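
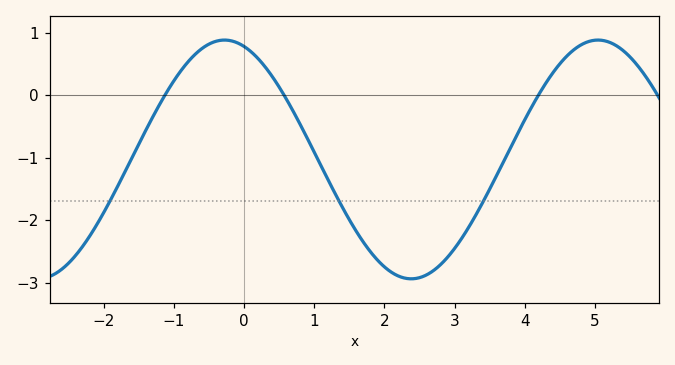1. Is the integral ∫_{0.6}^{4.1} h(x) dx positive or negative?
negative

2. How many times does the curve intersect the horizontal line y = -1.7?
3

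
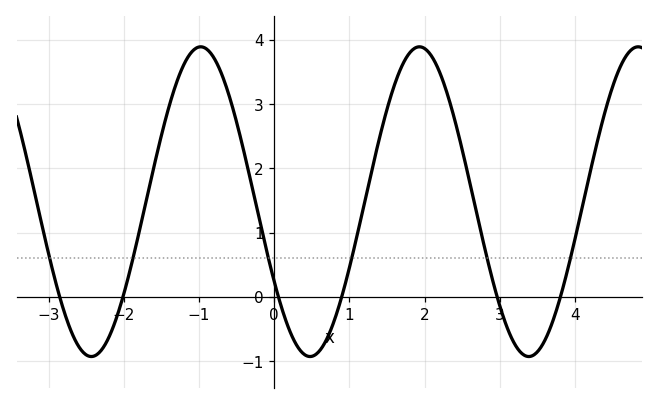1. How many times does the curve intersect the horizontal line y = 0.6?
6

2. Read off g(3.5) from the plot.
-0.858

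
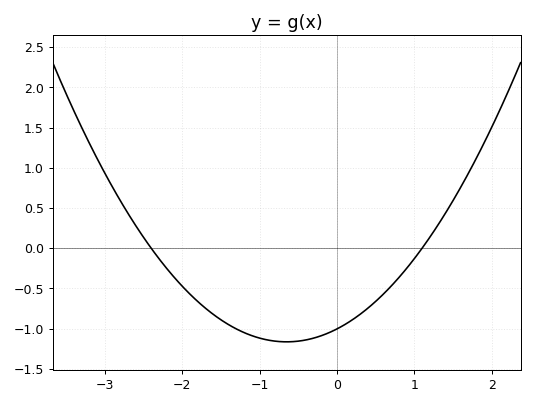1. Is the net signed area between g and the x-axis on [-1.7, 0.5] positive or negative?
negative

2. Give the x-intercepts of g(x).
-2.4, 1.1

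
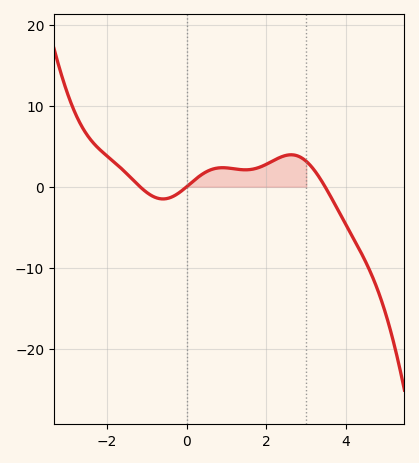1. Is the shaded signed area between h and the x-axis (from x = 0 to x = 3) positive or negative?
positive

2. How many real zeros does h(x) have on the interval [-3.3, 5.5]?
3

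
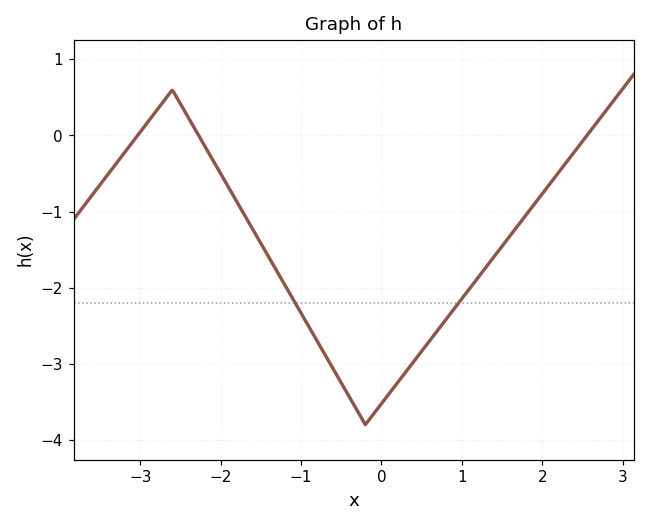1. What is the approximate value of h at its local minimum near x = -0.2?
-3.8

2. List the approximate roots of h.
-3, -2.3, 2.6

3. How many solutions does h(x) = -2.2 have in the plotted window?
2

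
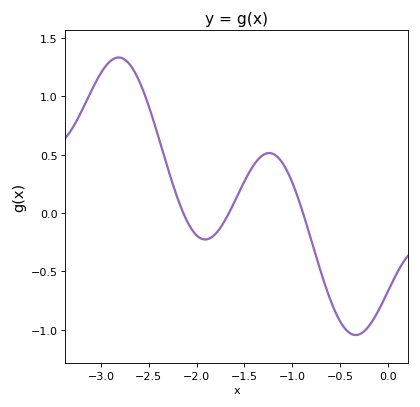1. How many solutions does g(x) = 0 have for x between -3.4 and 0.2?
3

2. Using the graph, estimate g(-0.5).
-0.95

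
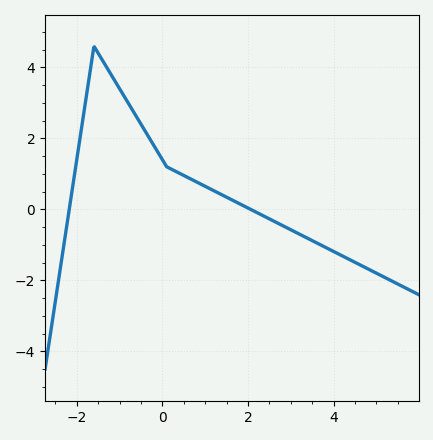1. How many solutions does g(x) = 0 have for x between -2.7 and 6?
2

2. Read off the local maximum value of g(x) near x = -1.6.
4.6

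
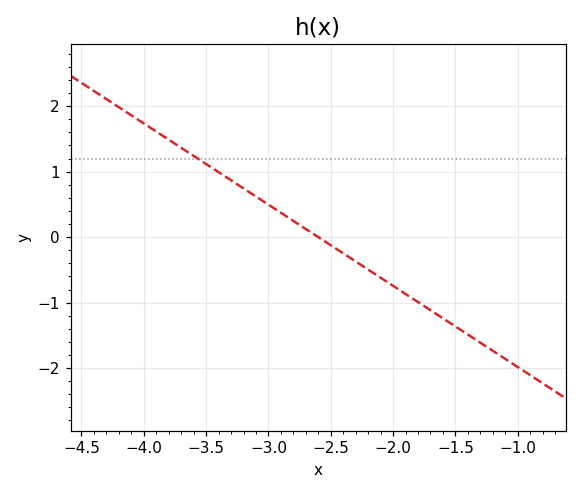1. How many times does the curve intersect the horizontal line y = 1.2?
1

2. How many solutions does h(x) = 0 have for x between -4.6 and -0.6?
1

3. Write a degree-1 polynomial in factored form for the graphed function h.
y = -1.24(x + 2.6)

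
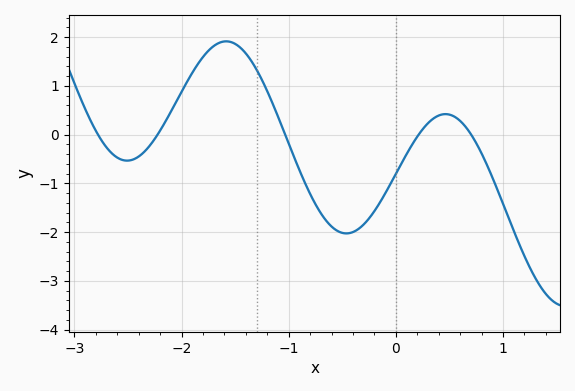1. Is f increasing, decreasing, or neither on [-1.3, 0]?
neither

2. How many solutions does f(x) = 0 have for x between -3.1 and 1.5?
5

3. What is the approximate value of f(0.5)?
0.411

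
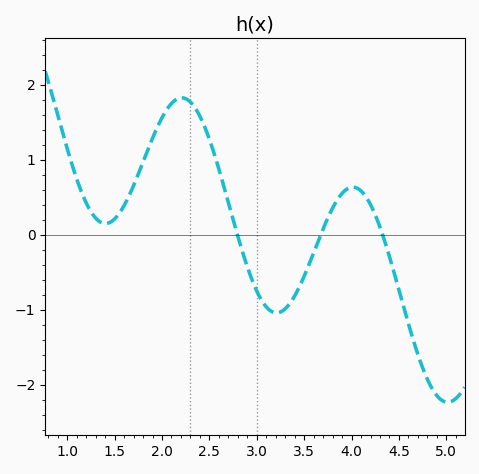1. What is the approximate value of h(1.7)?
0.7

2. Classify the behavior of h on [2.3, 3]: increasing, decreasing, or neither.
decreasing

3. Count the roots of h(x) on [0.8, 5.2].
3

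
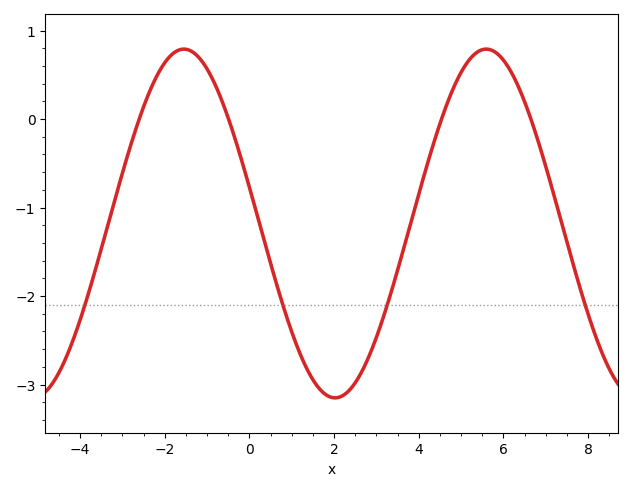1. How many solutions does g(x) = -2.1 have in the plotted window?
4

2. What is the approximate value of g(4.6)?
0.084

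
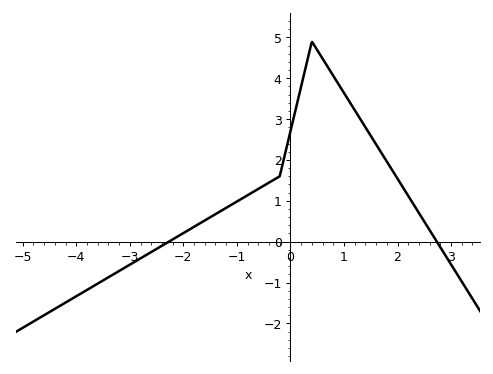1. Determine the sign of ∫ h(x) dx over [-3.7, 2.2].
positive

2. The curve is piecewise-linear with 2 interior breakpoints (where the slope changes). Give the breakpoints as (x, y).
(-0.2, 1.6); (0.4, 4.9)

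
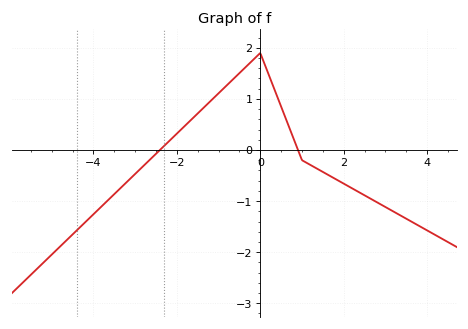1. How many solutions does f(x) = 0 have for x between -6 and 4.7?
2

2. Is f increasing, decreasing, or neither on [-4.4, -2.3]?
increasing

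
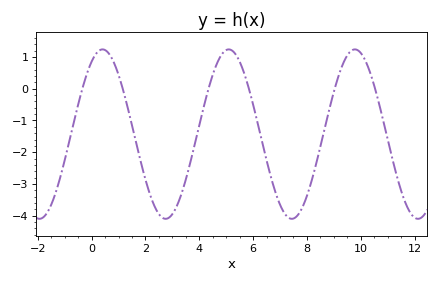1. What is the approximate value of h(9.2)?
0.468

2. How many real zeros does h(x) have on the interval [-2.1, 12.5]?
6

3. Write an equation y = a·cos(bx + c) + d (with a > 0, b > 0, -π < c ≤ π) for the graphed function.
y = 2.67cos(1.34x - 0.542) - 1.43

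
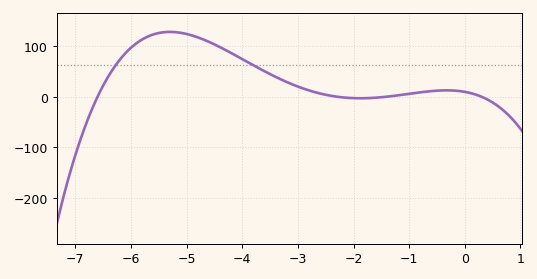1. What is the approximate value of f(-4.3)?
90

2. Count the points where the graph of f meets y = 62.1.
2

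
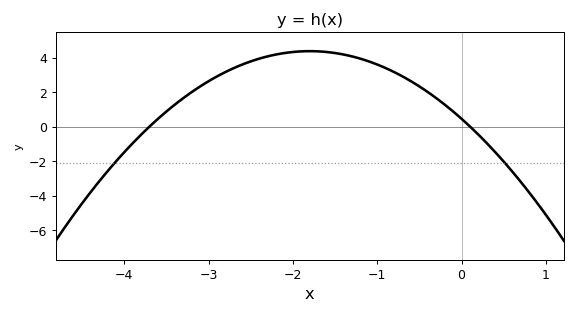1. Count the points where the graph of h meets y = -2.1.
2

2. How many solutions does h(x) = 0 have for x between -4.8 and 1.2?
2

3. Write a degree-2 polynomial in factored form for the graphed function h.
y = -1.21(x + 3.7)(x - 0.1)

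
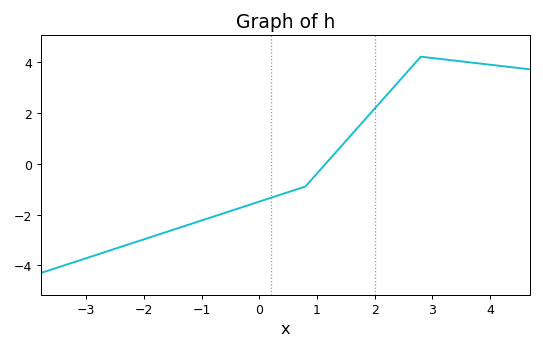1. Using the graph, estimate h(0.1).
-1.4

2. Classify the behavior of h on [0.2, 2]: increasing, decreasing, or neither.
increasing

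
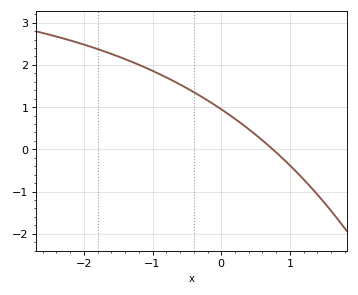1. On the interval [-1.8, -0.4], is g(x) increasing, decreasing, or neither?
decreasing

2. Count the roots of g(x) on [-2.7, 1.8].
1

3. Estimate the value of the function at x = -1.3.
2.1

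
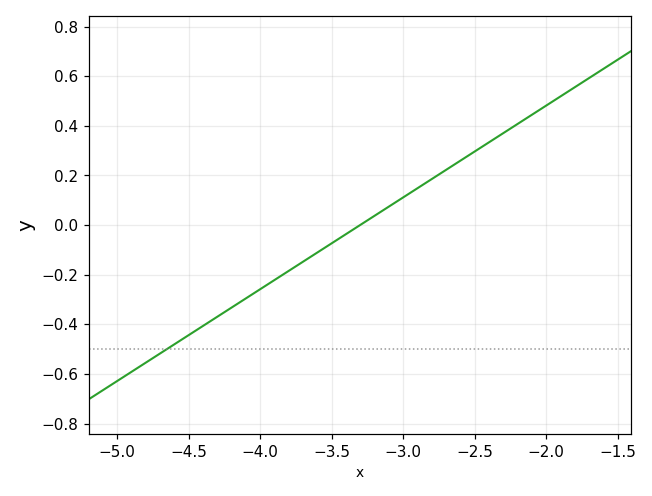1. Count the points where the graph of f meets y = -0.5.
1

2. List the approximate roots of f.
-3.3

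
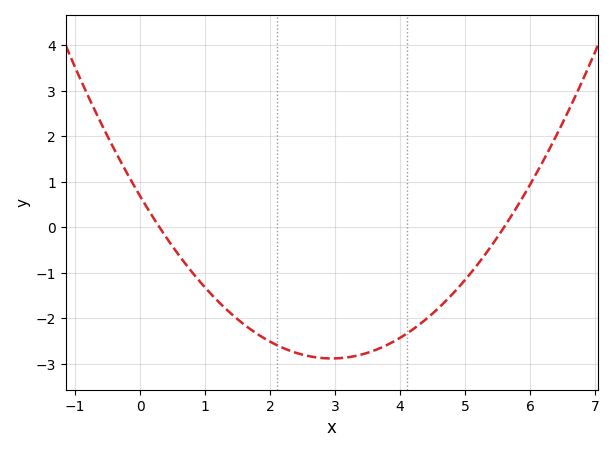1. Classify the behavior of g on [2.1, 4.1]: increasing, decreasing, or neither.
neither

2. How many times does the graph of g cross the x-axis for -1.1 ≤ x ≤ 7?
2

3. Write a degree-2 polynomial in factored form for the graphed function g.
y = 0.41(x - 0.3)(x - 5.6)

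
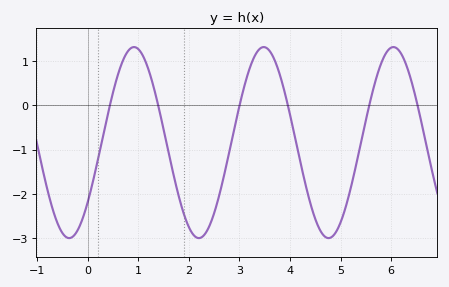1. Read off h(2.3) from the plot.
-2.93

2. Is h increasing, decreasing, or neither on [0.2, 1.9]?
neither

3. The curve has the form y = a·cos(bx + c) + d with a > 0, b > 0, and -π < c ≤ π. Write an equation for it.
y = 2.16cos(2.45x - 2.24) - 0.84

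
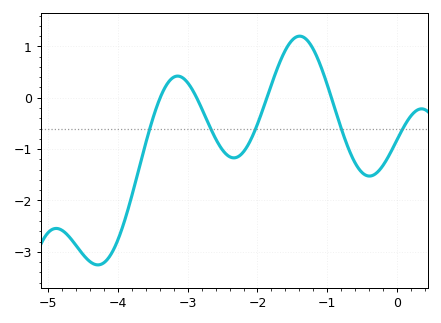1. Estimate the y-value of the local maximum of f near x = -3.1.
0.422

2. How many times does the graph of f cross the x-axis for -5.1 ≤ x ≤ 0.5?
4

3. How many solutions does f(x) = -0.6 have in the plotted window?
5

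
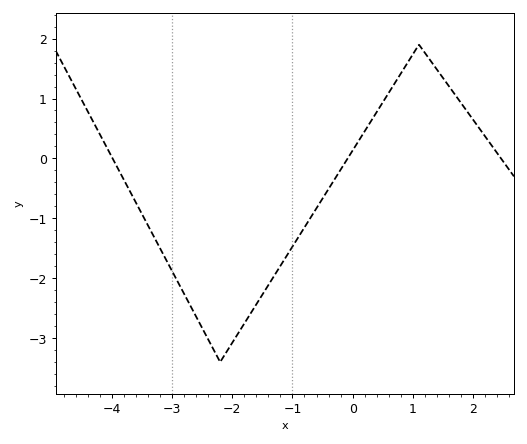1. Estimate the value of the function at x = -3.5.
-0.9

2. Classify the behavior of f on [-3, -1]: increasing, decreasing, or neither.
neither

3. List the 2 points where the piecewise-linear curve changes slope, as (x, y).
(-2.2, -3.4); (1.1, 1.9)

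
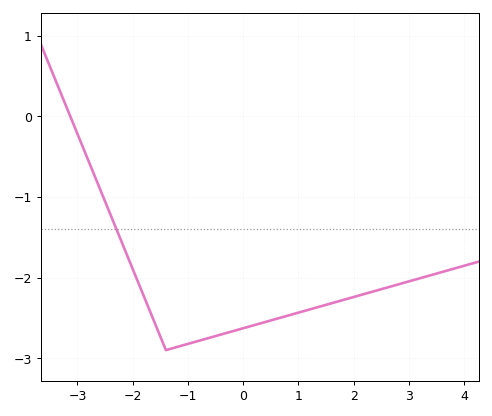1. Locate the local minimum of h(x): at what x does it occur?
-1.4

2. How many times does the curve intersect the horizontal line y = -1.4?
1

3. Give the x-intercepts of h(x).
-3.13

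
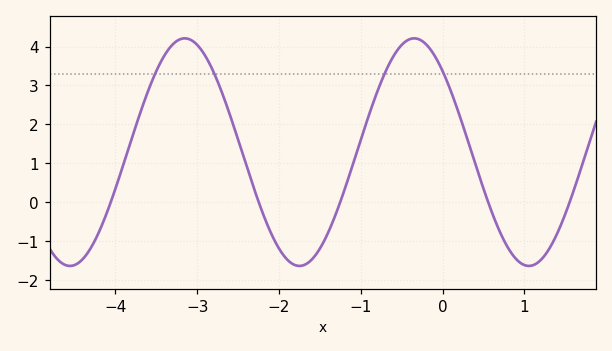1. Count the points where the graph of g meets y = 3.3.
4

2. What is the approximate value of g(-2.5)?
1.6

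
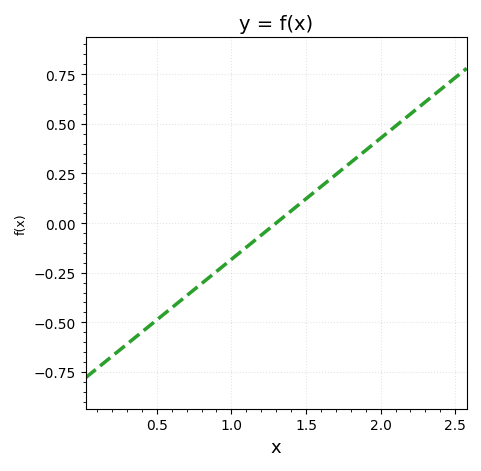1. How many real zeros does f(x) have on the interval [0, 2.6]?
1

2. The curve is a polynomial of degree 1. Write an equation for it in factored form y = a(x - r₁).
y = 0.61(x - 1.3)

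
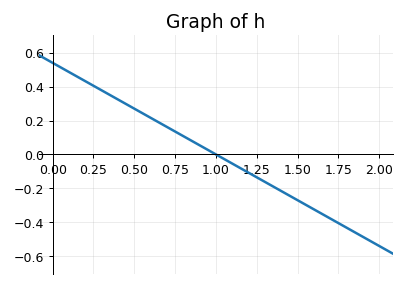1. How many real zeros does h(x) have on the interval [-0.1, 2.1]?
1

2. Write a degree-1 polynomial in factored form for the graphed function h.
y = -0.54(x - 1)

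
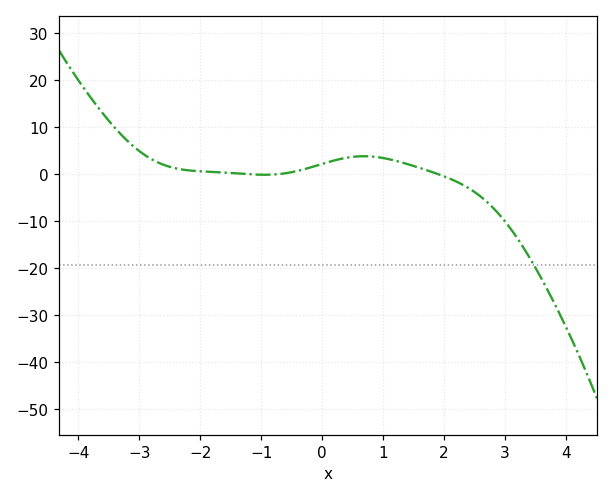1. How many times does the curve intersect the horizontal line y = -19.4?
1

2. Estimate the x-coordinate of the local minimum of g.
-0.953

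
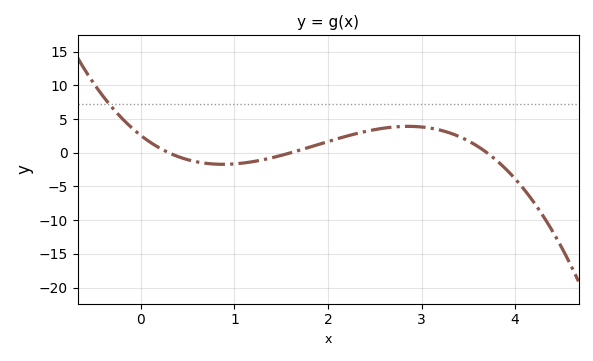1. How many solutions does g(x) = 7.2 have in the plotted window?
1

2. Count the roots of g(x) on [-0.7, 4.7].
3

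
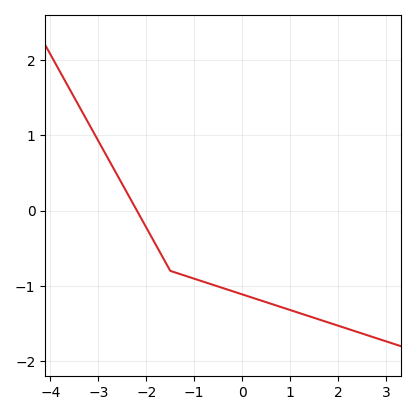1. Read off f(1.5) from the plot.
-1.42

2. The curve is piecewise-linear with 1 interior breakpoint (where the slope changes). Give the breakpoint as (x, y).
(-1.5, -0.8)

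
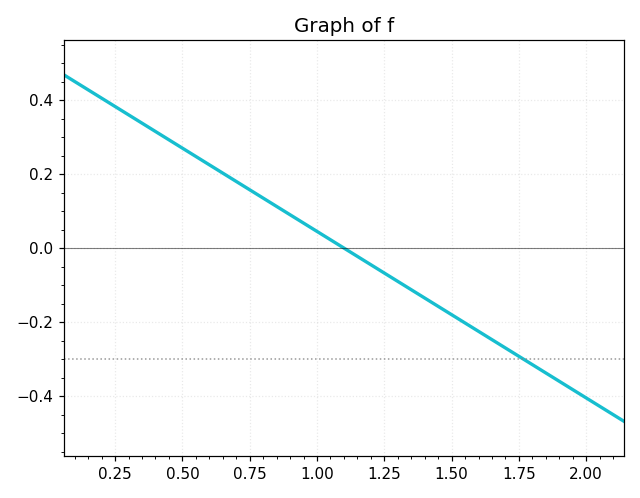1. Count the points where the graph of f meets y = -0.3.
1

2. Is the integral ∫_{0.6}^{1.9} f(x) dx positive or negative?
negative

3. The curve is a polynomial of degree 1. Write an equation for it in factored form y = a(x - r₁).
y = -0.45(x - 1.1)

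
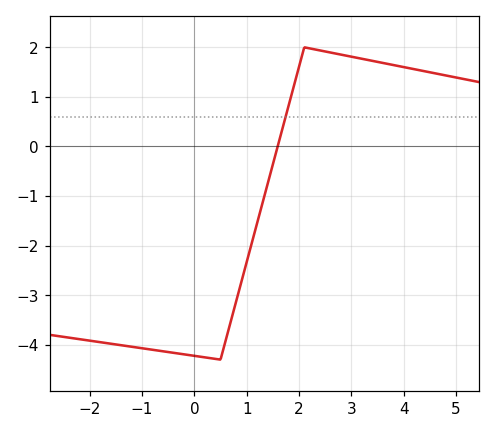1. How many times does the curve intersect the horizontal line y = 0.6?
1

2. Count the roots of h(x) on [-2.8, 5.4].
1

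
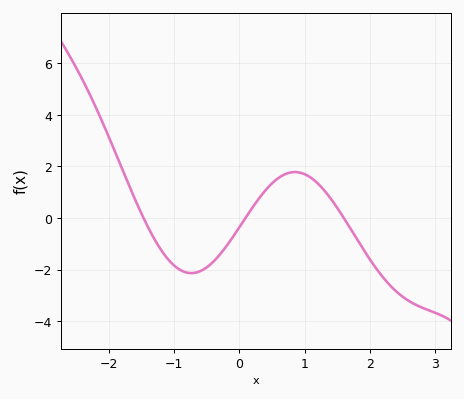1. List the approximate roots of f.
-1.47, 0.092, 1.6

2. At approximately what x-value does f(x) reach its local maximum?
0.851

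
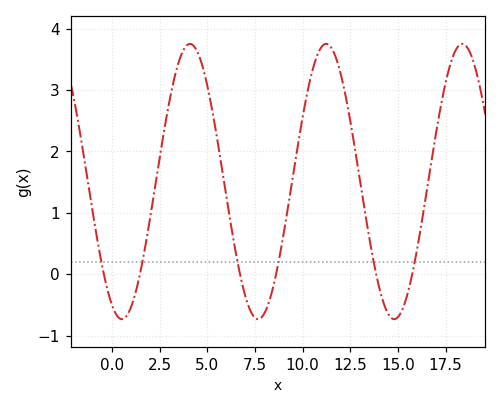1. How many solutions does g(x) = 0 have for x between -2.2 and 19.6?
6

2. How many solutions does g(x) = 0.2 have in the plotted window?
6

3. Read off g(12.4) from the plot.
2.67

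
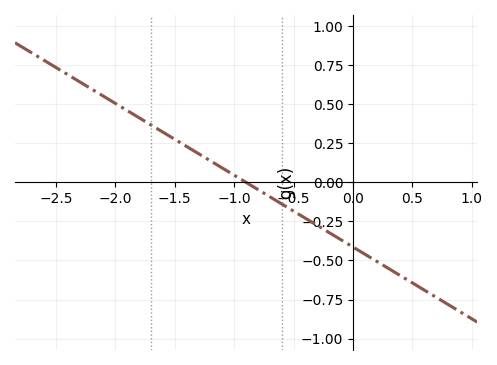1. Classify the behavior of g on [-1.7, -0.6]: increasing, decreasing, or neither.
decreasing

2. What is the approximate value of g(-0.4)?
-0.23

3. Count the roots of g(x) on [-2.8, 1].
1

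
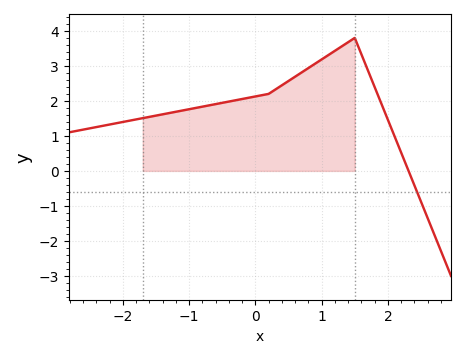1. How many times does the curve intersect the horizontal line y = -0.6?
1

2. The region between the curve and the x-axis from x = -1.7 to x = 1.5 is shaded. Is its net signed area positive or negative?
positive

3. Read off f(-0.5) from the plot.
1.9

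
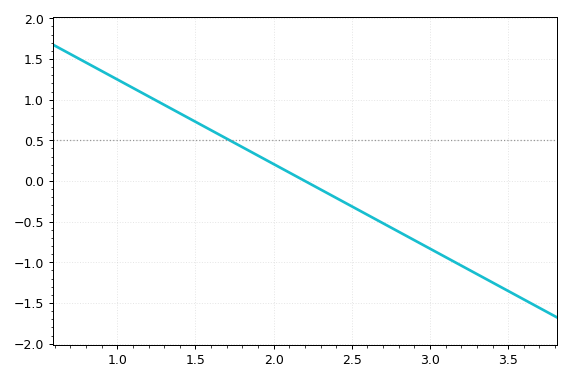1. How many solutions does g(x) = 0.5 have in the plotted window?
1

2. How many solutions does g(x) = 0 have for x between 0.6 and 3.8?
1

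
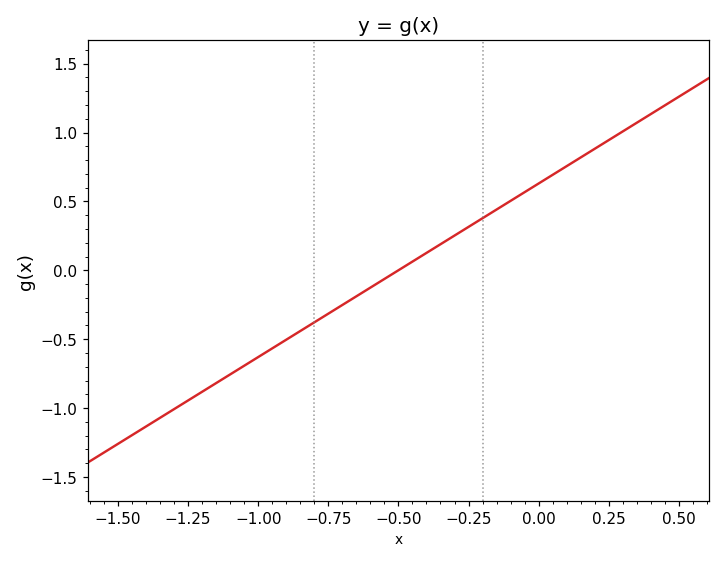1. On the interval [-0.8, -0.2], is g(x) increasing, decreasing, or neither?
increasing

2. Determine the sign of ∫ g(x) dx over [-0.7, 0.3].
positive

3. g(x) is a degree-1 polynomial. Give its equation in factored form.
y = 1.26(x + 0.5)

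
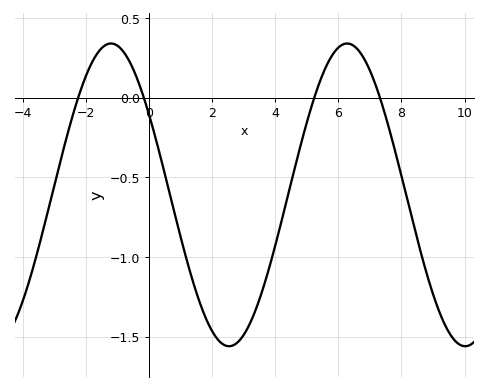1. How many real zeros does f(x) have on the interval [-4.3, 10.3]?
4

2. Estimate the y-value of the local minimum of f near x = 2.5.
-1.56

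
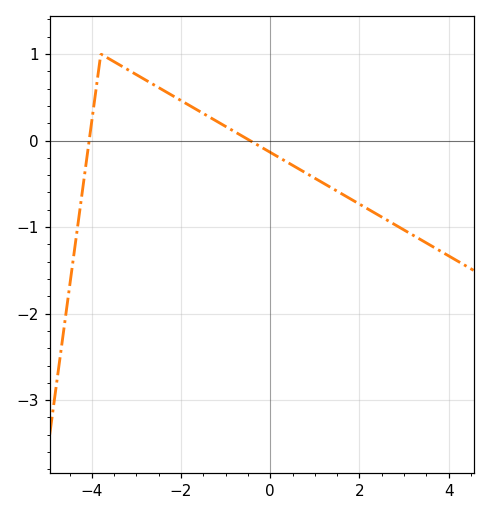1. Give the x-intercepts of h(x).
-4, -0.4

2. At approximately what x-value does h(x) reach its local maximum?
-3.8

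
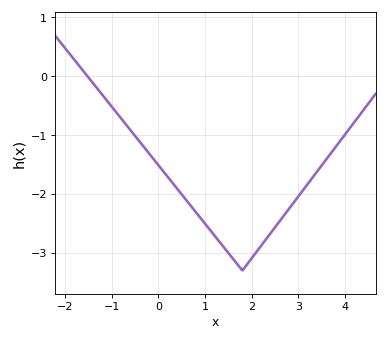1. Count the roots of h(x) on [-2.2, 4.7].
1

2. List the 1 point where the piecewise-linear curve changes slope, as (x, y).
(1.8, -3.3)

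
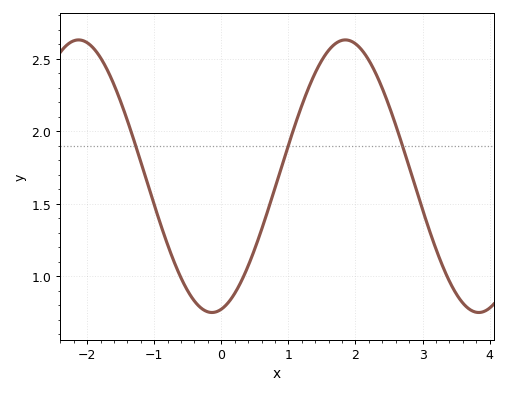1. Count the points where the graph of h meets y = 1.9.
3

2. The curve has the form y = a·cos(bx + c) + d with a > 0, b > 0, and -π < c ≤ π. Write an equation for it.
y = 0.94cos(1.58x - 2.92) + 1.69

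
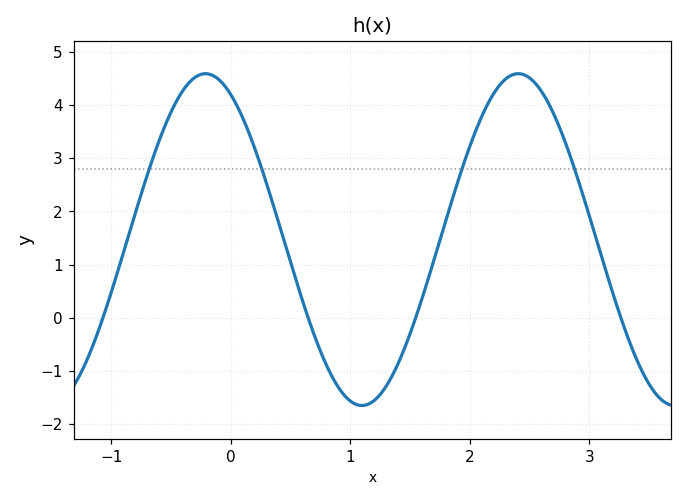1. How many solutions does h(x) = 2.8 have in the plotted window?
4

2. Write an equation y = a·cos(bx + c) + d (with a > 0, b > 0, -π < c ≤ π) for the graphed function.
y = 3.12cos(2.4x + 0.51) + 1.47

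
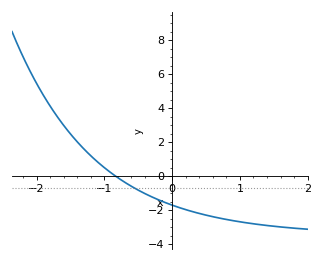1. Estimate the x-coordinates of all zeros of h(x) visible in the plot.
-0.8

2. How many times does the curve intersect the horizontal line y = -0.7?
1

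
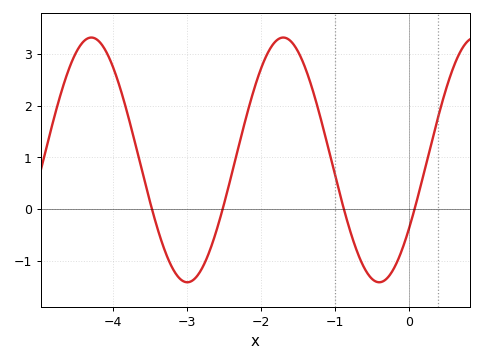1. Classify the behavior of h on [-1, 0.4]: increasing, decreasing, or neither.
neither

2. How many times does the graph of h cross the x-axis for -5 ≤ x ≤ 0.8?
4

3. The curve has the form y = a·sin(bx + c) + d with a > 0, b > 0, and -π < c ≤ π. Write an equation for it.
y = 2.37sin(2.42x - 0.6) + 0.95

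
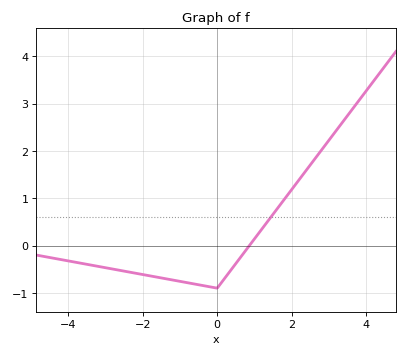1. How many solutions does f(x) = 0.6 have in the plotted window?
1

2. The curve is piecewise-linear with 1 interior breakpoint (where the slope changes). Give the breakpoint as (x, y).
(0, -0.9)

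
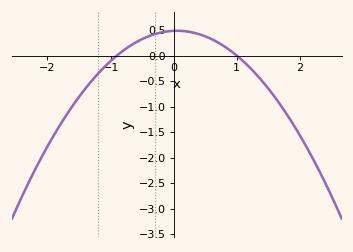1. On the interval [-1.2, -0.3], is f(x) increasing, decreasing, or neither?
increasing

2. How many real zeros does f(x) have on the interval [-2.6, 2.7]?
2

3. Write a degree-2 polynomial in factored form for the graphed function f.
y = -0.54(x + 0.9)(x - 1)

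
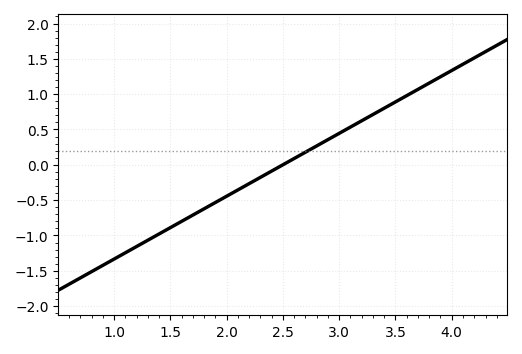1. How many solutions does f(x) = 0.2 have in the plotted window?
1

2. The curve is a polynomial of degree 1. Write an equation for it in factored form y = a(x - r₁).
y = 0.89(x - 2.5)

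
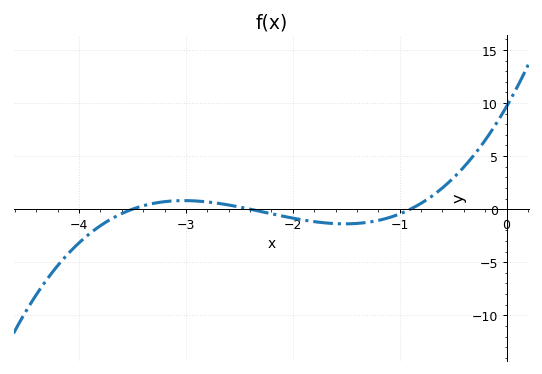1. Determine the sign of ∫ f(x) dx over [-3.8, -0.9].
negative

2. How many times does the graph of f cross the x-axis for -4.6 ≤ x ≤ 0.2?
3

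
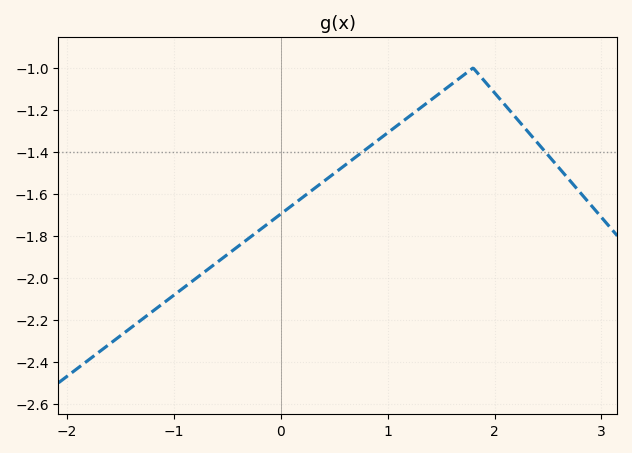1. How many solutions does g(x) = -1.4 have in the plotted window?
2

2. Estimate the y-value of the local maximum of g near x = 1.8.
-1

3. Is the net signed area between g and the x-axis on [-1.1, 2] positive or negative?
negative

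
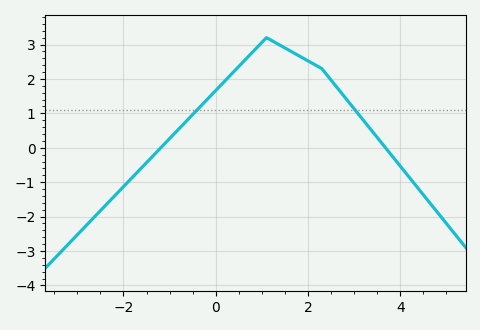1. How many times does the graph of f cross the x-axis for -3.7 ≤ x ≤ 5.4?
2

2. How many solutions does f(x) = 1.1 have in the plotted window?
2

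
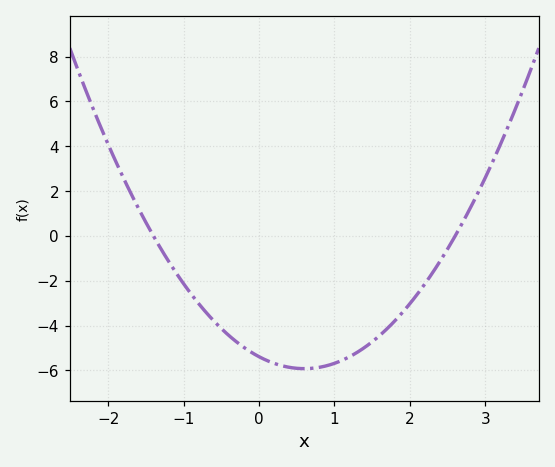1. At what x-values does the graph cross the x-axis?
-1.4, 2.6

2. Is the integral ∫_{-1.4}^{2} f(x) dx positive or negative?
negative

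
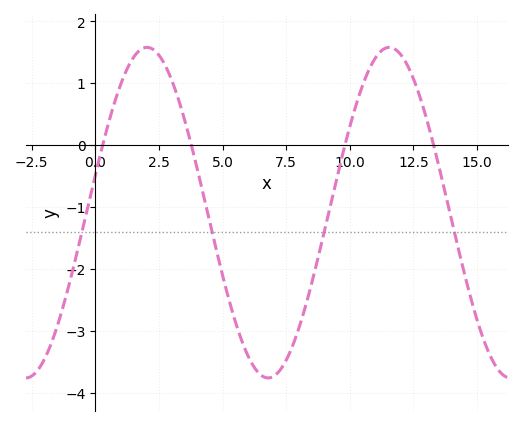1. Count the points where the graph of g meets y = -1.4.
4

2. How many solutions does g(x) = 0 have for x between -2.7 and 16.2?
4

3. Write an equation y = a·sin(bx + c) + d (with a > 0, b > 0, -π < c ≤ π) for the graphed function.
y = 2.67sin(0.66x + 0.23) - 1.09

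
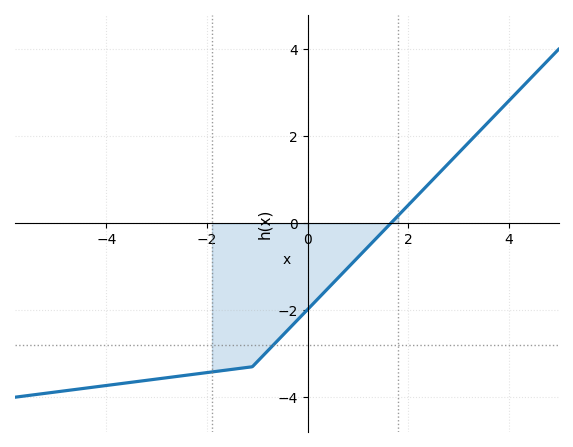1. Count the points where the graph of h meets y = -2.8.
1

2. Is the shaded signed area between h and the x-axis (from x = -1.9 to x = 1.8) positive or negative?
negative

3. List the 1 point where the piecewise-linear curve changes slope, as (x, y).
(-1.1, -3.3)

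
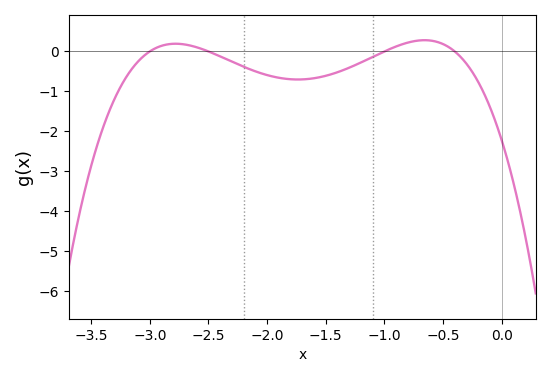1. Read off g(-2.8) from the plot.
0.2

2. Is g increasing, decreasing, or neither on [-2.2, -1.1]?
neither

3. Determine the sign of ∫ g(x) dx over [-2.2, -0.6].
negative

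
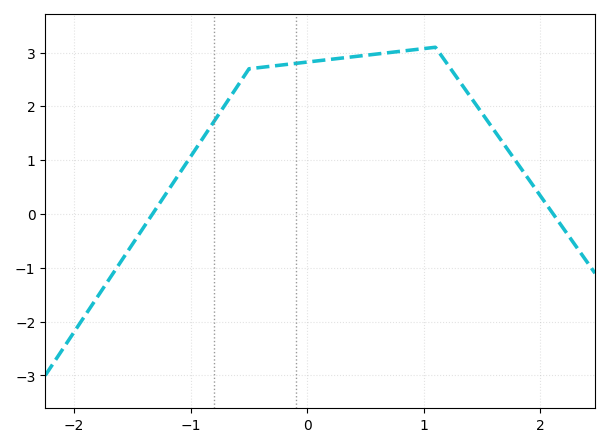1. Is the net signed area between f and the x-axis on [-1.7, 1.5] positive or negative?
positive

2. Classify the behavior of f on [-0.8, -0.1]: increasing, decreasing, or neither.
increasing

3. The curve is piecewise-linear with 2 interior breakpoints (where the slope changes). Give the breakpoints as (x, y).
(-0.5, 2.7); (1.1, 3.1)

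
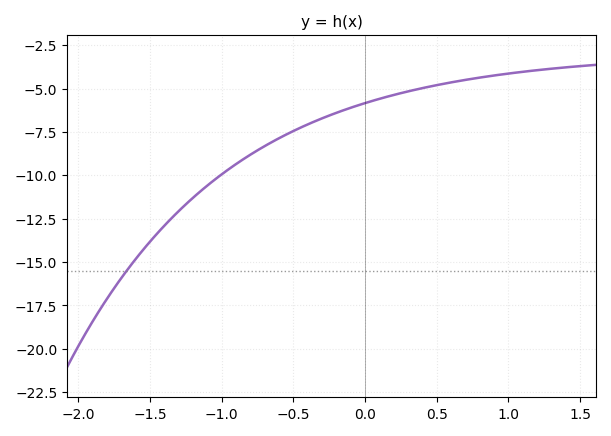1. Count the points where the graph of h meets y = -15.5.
1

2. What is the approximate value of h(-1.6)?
-14.8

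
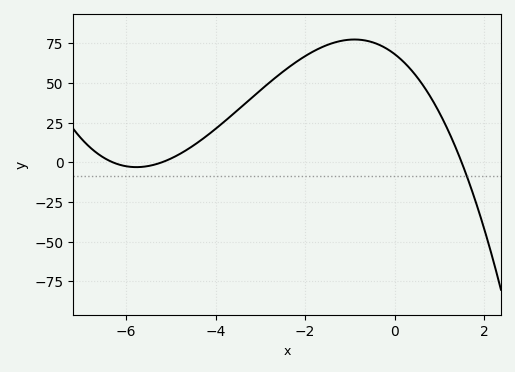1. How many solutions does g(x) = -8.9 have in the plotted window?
1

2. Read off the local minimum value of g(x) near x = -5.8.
-3.05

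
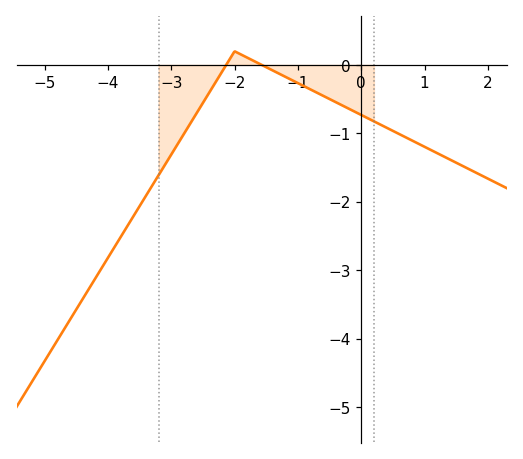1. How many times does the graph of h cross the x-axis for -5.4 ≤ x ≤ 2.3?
2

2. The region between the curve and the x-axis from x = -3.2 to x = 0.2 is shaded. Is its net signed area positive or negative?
negative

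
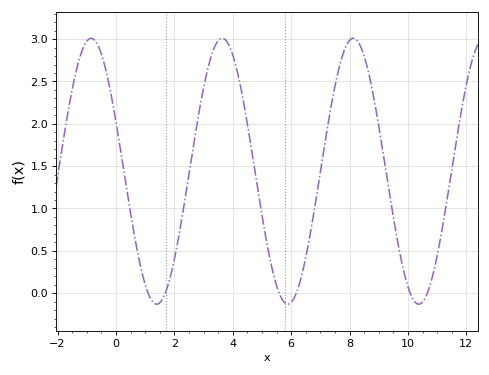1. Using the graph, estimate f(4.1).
2.7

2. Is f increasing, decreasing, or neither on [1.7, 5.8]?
neither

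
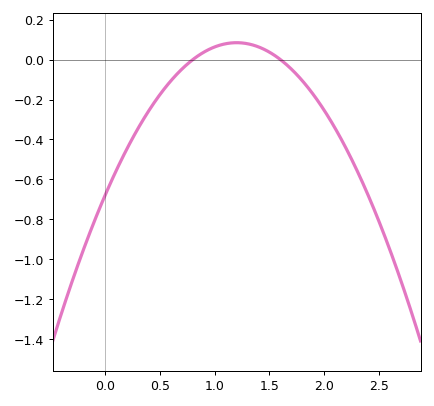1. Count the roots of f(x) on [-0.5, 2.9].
2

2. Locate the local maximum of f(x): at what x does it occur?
1.2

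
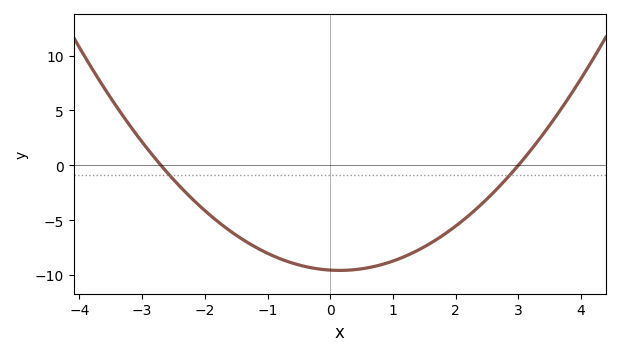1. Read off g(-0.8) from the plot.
-8.52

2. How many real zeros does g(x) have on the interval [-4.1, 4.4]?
2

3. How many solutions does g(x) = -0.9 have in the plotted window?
2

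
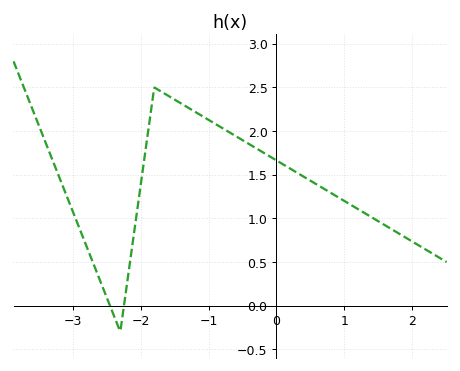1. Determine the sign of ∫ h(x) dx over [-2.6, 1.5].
positive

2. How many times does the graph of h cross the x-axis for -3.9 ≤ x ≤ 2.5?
2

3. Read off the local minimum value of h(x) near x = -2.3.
-0.298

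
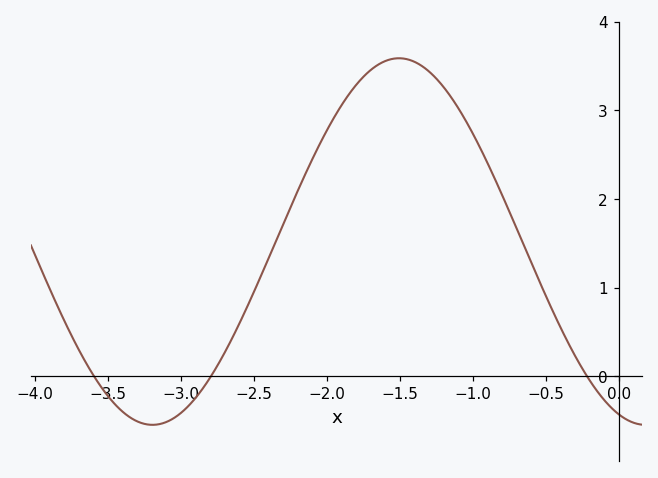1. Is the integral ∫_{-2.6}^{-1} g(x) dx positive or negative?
positive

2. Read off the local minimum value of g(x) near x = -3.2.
-0.55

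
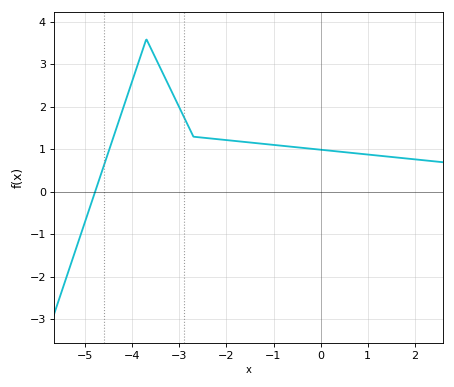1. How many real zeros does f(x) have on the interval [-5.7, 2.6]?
1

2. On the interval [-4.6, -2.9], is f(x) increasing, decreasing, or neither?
neither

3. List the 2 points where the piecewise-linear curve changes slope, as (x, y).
(-3.7, 3.6); (-2.7, 1.3)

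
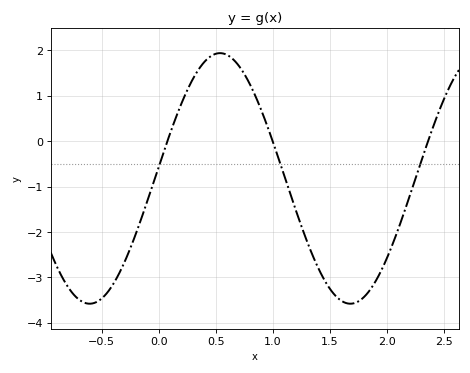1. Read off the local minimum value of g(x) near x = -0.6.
-3.58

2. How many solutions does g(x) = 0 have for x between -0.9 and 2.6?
3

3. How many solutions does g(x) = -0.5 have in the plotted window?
3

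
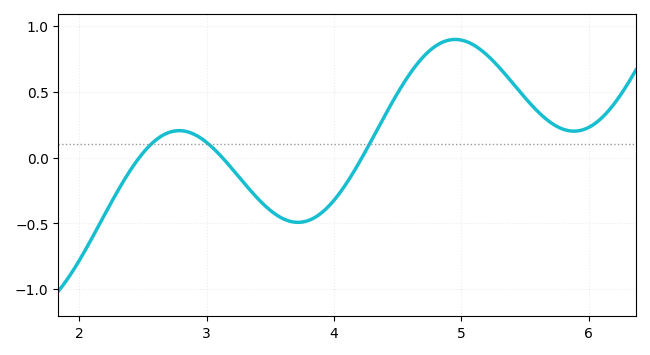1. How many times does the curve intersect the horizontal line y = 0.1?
3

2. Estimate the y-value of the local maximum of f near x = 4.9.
0.9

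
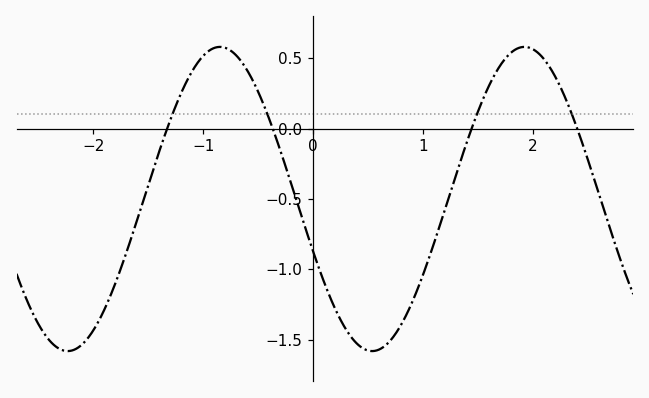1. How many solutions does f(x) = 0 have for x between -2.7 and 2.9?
4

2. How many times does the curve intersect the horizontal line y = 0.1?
4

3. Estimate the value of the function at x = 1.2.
-0.571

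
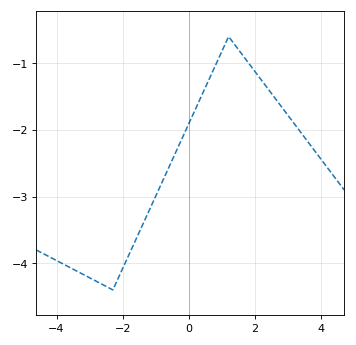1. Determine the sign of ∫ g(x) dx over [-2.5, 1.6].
negative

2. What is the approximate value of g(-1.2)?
-3.21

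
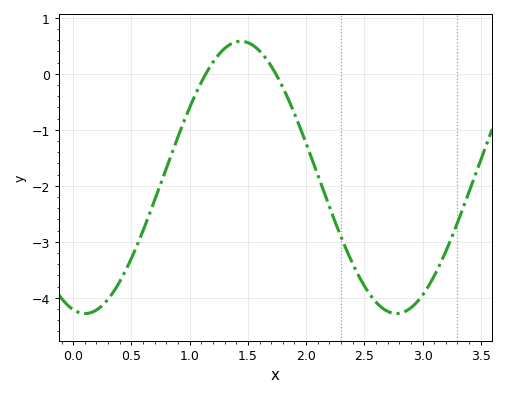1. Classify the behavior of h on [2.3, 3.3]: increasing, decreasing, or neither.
neither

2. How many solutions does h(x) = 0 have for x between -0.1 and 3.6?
2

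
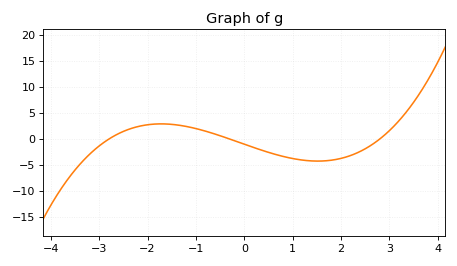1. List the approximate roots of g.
-2.8, -0.4, 2.8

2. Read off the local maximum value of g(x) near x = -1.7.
3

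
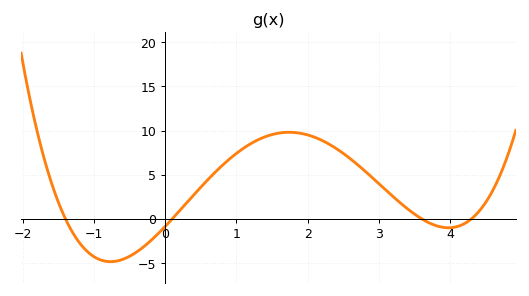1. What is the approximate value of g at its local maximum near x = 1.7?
9.81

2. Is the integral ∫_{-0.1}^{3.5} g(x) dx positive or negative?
positive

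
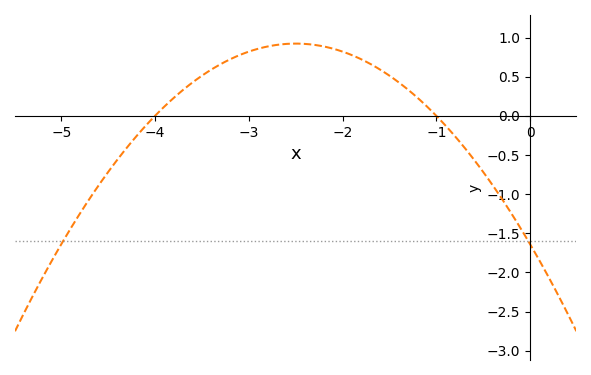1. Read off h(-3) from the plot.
0.82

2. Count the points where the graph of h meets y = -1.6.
2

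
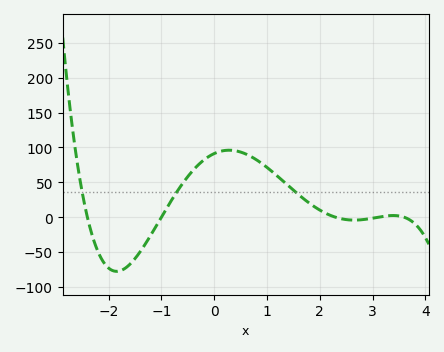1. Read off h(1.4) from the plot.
45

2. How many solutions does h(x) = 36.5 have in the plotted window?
3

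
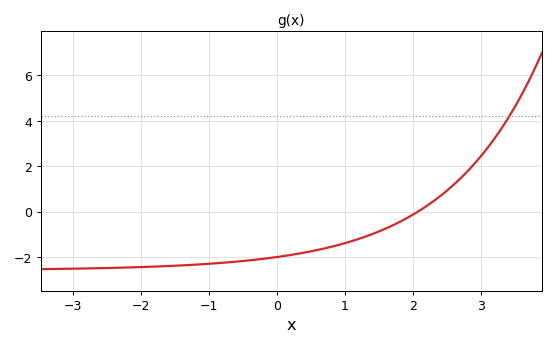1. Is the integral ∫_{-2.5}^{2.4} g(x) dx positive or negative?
negative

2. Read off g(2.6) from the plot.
1.2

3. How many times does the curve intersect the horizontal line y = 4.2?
1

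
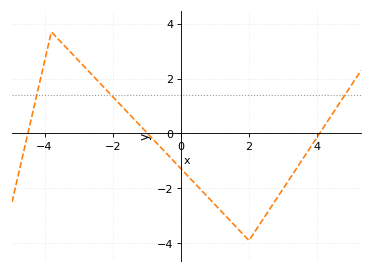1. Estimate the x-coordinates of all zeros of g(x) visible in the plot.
-4.4, -1, 4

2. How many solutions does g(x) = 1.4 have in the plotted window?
3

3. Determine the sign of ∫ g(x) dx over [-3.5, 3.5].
negative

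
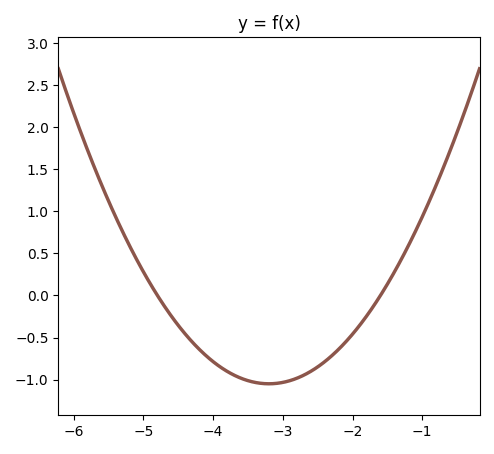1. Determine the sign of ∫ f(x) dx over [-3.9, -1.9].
negative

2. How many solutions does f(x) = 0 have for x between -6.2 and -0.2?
2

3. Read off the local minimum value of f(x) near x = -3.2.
-1.05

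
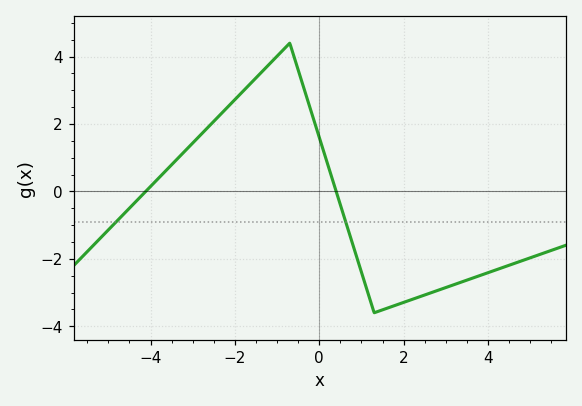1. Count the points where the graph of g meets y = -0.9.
2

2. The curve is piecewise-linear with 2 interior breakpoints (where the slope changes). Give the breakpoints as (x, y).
(-0.7, 4.4); (1.3, -3.6)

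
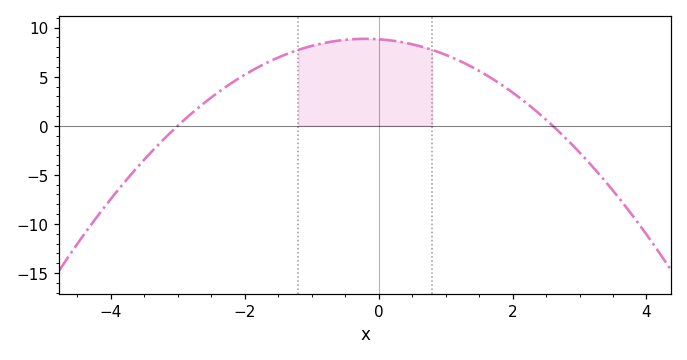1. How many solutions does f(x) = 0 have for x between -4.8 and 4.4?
2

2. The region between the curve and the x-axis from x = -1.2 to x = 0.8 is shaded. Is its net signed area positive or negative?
positive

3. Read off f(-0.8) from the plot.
8.45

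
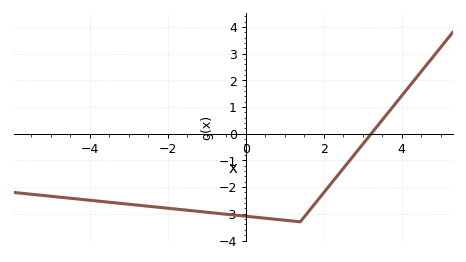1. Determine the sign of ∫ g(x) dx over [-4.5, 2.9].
negative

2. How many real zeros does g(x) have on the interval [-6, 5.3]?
1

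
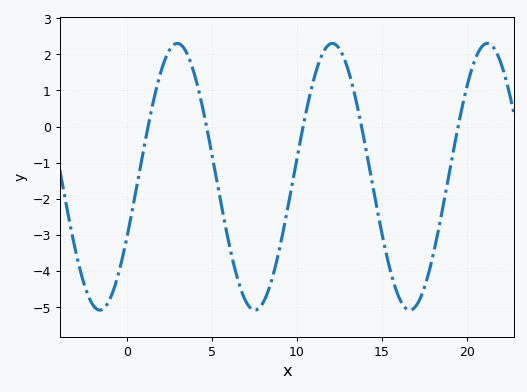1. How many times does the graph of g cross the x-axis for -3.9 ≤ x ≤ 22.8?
5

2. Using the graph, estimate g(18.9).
-1.42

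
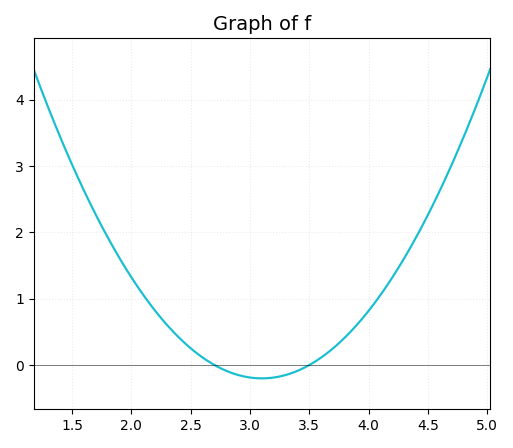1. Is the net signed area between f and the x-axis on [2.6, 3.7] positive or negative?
negative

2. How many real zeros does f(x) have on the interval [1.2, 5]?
2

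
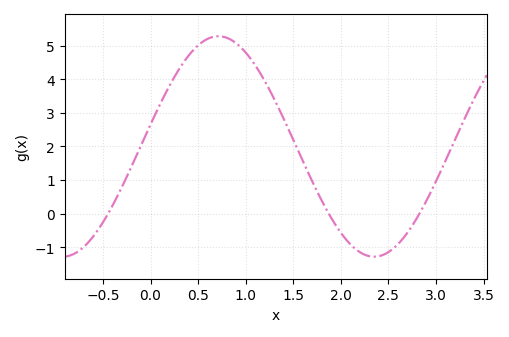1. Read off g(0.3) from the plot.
4.3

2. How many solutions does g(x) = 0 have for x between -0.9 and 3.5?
3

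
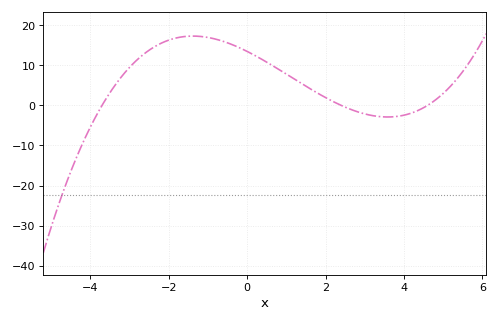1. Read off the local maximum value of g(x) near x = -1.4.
17.3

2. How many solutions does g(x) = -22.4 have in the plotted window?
1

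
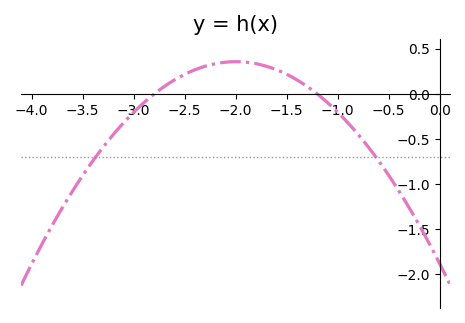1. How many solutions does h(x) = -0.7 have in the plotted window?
2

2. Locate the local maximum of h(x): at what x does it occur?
-2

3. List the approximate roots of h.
-2.8, -1.2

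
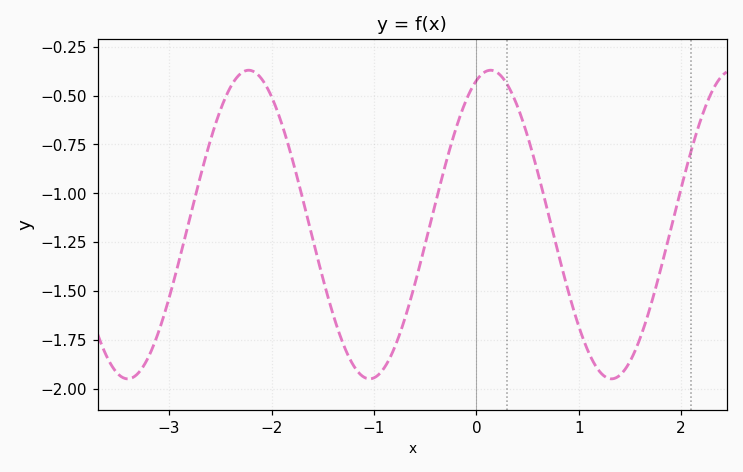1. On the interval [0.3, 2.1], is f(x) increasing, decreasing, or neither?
neither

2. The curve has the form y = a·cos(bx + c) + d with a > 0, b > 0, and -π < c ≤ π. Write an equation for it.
y = 0.79cos(2.66x - 0.37) - 1.16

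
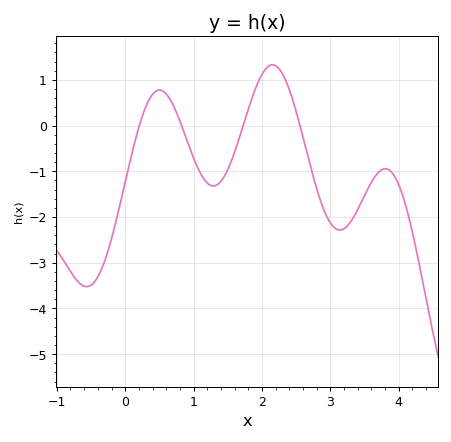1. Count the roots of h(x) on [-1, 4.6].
4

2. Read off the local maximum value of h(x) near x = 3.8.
-0.9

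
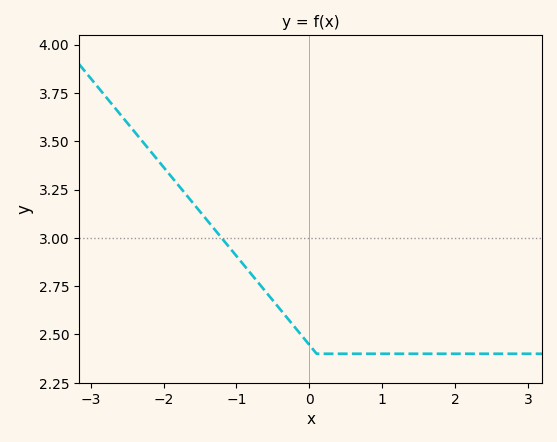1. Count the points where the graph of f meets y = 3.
1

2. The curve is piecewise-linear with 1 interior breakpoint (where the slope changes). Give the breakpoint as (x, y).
(0.1, 2.4)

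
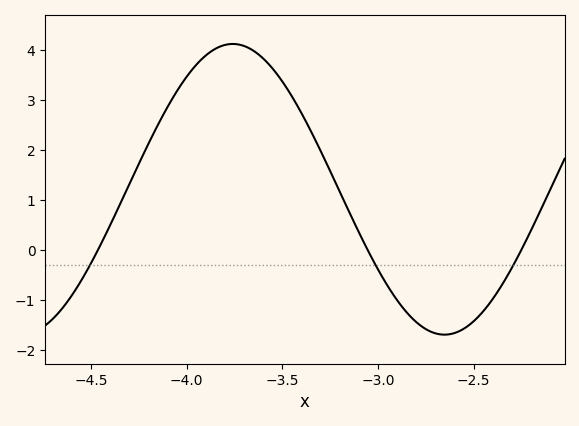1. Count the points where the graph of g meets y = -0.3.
3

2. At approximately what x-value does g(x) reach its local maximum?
-3.76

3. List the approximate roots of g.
-4.46, -3.05, -2.25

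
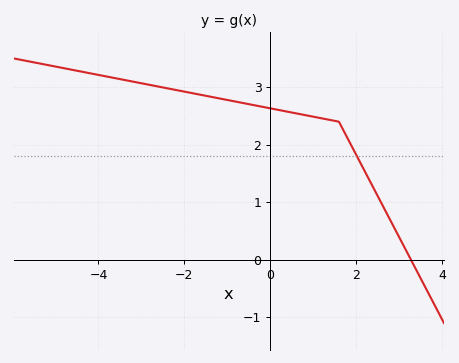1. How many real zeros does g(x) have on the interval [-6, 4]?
1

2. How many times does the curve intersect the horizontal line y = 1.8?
1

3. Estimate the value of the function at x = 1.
2.49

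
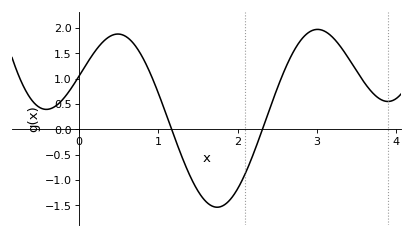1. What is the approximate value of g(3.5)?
1.15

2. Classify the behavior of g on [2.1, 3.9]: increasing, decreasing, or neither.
neither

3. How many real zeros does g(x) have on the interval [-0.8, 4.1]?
2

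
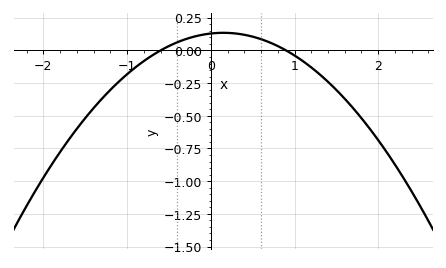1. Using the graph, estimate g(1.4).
-0.24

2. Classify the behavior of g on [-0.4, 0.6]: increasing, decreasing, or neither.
neither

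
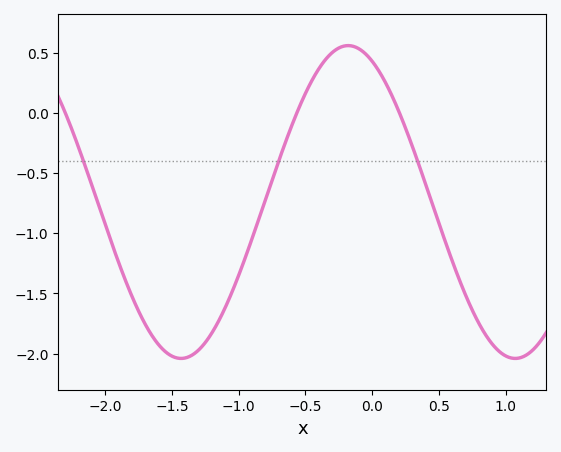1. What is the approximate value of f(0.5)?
-0.915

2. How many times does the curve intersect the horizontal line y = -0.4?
3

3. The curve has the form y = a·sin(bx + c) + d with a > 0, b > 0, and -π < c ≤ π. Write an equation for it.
y = 1.3sin(2.51x + 2.02) - 0.74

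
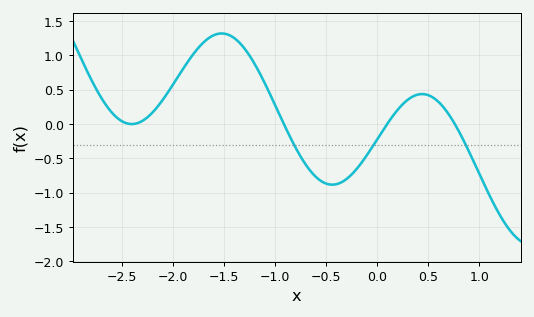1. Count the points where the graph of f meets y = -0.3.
3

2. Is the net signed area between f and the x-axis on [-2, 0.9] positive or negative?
positive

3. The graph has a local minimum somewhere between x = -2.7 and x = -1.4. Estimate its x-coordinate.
-2.4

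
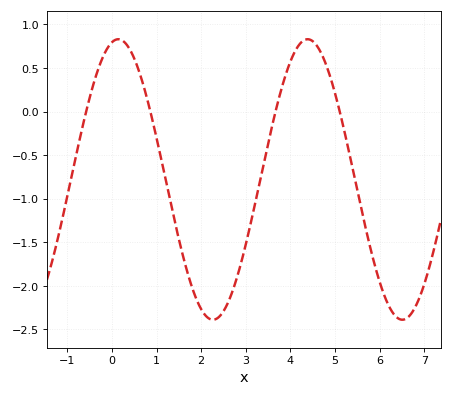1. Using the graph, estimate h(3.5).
-0.371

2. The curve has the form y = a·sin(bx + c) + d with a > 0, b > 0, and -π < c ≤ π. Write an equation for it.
y = 1.61sin(1.48x + 1.36) - 0.78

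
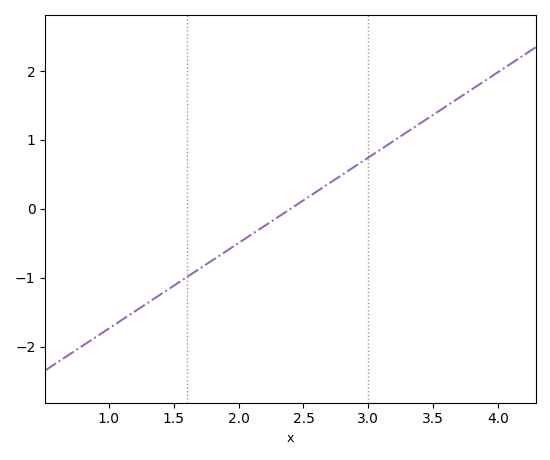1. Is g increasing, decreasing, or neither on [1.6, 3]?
increasing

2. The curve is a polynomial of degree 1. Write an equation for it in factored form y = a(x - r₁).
y = 1.24(x - 2.4)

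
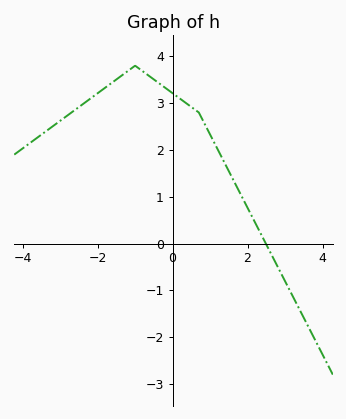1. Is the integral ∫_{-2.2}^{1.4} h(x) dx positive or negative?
positive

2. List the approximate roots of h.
2.49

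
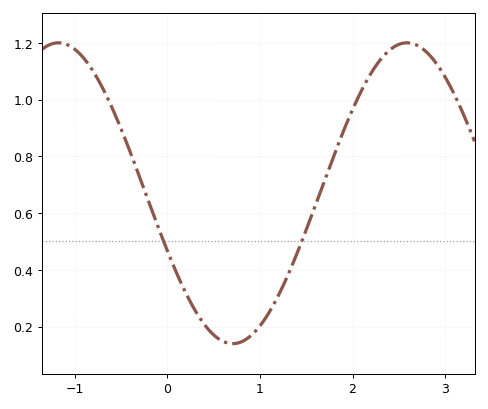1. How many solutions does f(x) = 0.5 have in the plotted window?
2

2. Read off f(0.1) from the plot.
0.38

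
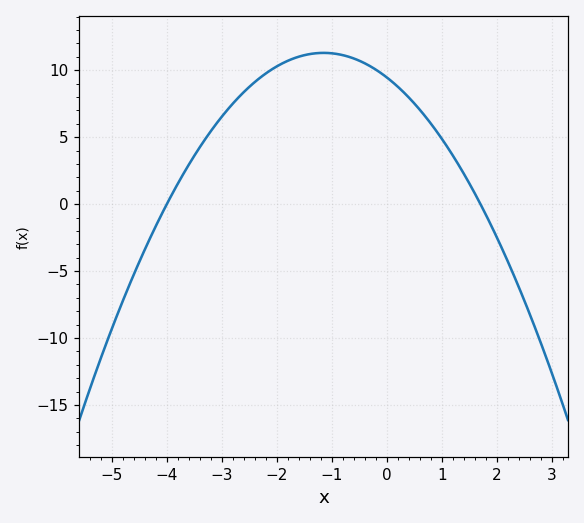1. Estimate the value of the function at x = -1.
11.5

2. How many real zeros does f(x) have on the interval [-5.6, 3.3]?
2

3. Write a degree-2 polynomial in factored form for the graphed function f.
y = -1.39(x + 4)(x - 1.7)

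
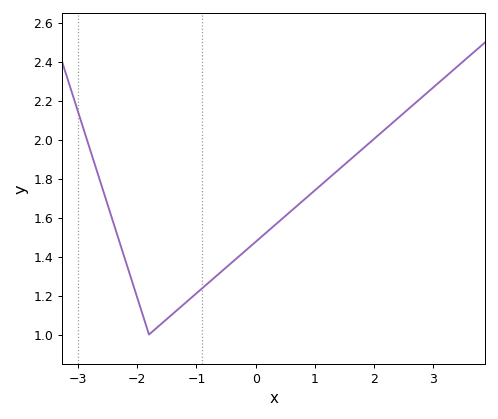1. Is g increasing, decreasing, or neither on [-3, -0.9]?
neither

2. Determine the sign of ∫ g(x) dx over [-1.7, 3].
positive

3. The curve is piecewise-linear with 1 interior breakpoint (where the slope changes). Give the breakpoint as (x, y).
(-1.8, 1)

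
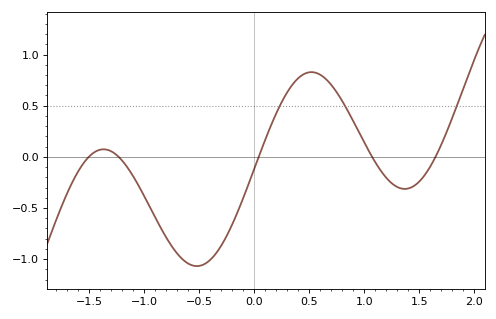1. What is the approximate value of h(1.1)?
-0.05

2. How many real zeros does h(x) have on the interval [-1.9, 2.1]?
5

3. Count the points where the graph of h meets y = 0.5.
3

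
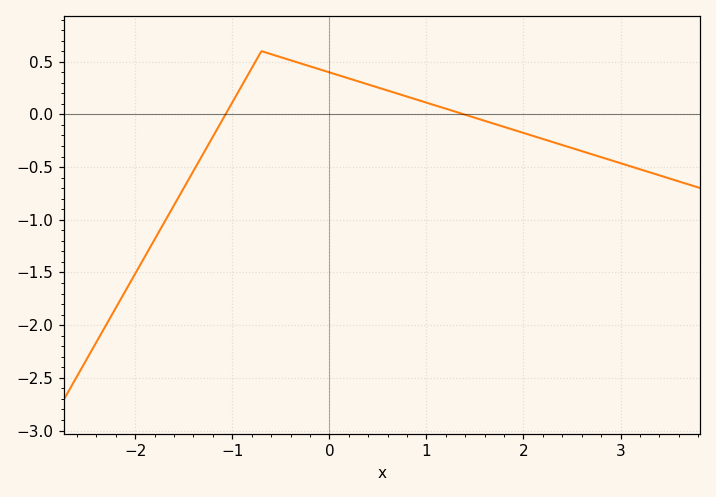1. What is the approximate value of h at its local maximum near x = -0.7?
0.6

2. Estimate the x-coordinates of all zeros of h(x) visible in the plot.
-1.1, 1.4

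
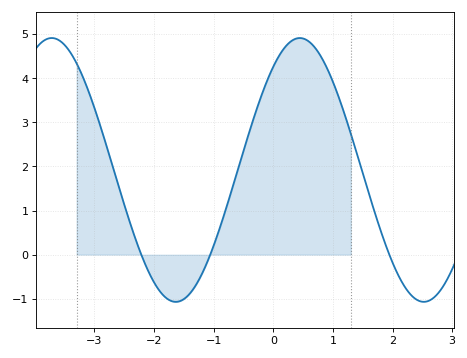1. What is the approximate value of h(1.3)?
2.74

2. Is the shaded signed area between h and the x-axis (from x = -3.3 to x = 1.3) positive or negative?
positive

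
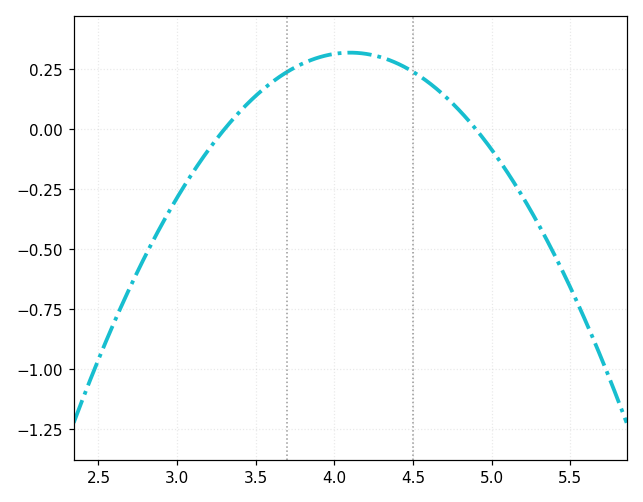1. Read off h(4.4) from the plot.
0.28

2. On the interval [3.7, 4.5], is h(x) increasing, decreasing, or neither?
neither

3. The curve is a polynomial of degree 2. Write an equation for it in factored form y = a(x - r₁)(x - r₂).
y = -0.5(x - 3.3)(x - 4.9)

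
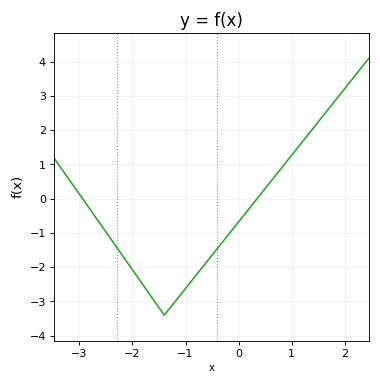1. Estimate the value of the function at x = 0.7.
0.682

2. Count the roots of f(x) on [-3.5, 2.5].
2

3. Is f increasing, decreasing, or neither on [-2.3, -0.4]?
neither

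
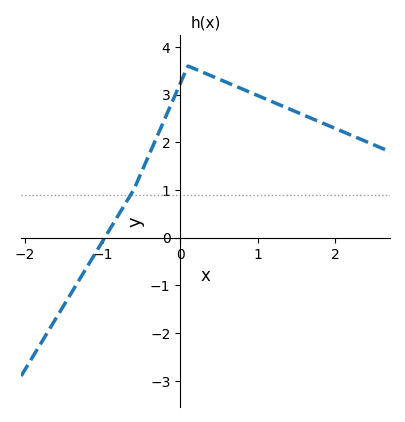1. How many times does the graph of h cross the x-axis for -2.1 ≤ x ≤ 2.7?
1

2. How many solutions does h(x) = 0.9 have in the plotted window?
1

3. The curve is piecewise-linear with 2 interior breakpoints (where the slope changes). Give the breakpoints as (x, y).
(-0.6, 1); (0.1, 3.6)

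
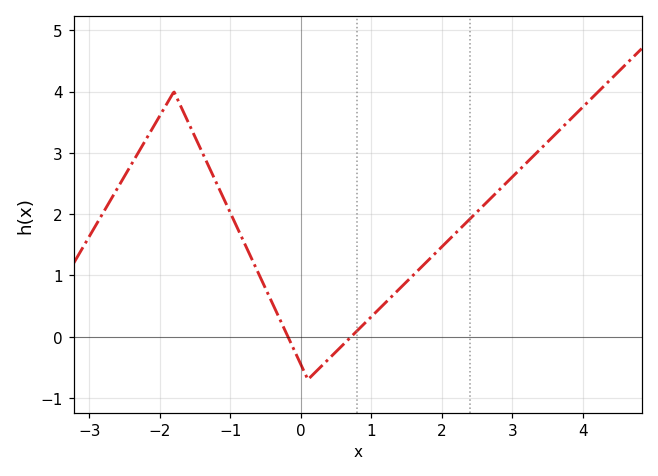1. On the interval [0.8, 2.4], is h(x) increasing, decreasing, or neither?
increasing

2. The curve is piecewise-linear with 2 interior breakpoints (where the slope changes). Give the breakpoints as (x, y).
(-1.8, 4); (0.1, -0.7)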